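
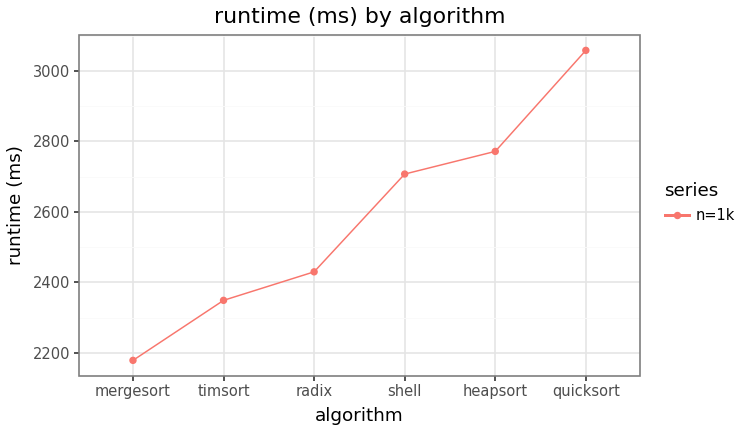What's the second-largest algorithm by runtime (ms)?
Top 3: quicksort ≈ 3100, heapsort ≈ 2800, shell ≈ 2700.

heapsort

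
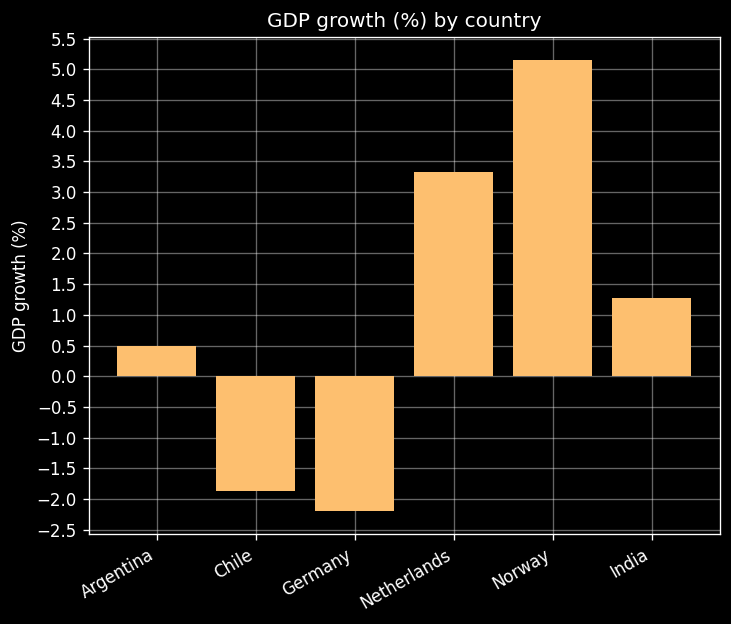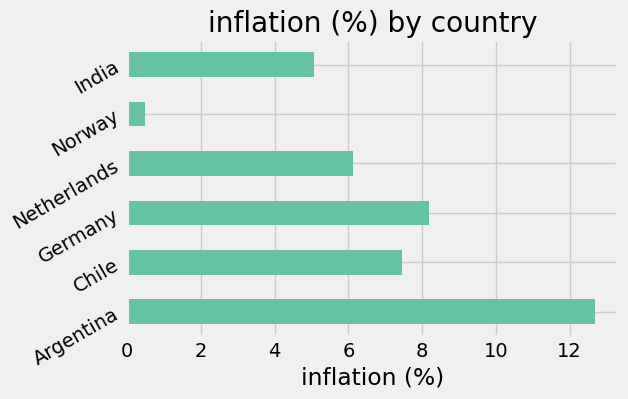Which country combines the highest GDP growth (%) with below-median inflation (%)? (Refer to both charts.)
Norway

Chart 2 median inflation (%) ≈ 6; below-median countries: Netherlands, Norway, India. Among those, Norway has the highest GDP growth (%) (≈ 5).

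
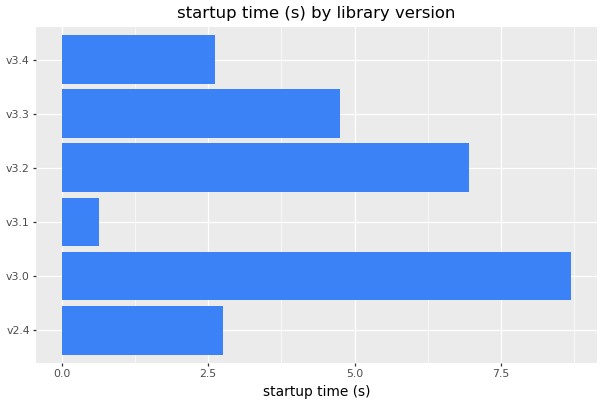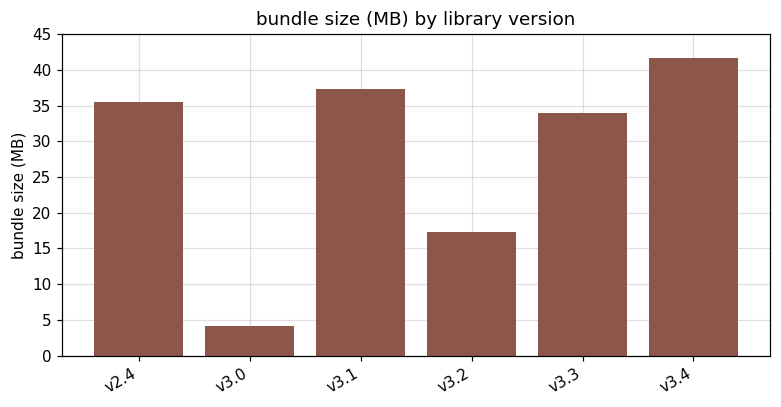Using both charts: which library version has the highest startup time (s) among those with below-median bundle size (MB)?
v3.0

Chart 2 median bundle size (MB) ≈ 35; below-median library versions: v3.0, v3.2, v3.3. Among those, v3.0 has the highest startup time (s) (≈ 9).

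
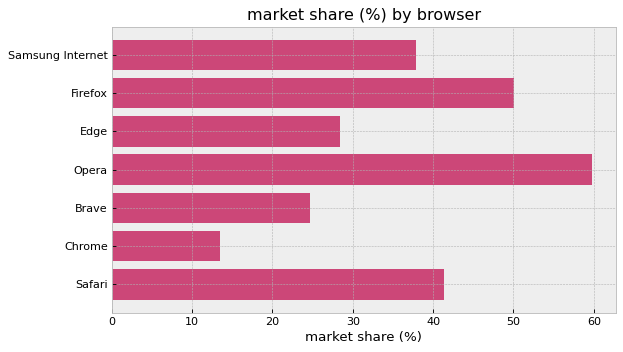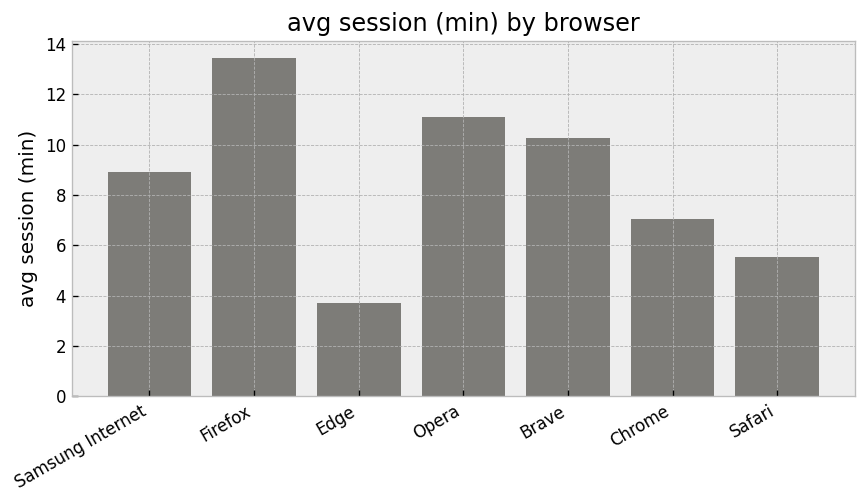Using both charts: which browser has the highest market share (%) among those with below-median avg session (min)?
Chart 2 median avg session (min) ≈ 8; below-median browsers: Edge, Chrome, Safari. Among those, Safari has the highest market share (%) (≈ 40).

Safari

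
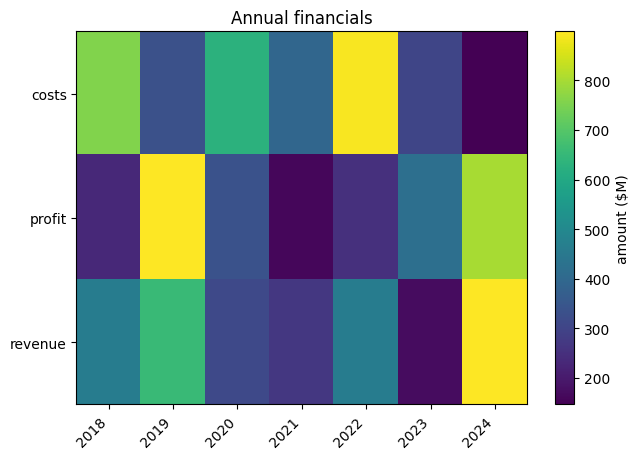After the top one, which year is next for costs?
2018

Top 3 for costs: 2022 ≈ 900, 2018 ≈ 800, 2020 ≈ 600.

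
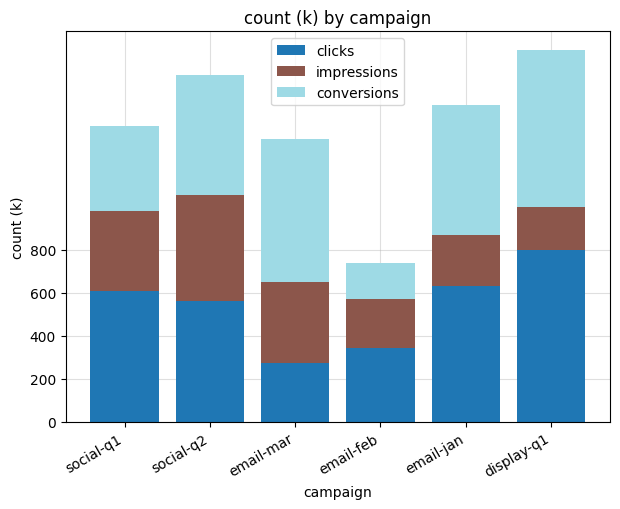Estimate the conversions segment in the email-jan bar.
conversions top ≈ 1400, bottom ≈ 800; segment ≈ 600.

≈ 600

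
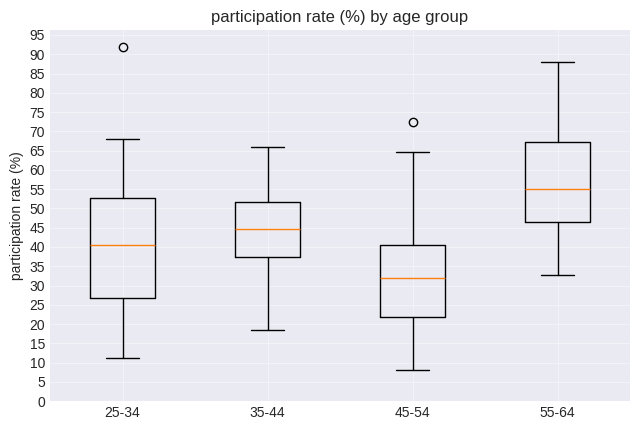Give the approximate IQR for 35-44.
Q3 ≈ 50, Q1 ≈ 35; IQR ≈ 15.

≈ 15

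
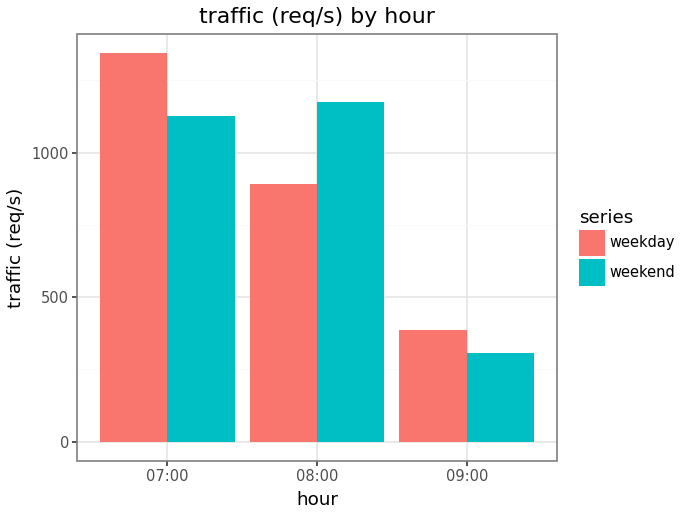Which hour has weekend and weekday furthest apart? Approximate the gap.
08:00, ≈ 400 req/s

08:00: weekend ≈ 1200, weekday ≈ 800 → gap ≈ 400. Next-largest (07:00) is only ≈ 200.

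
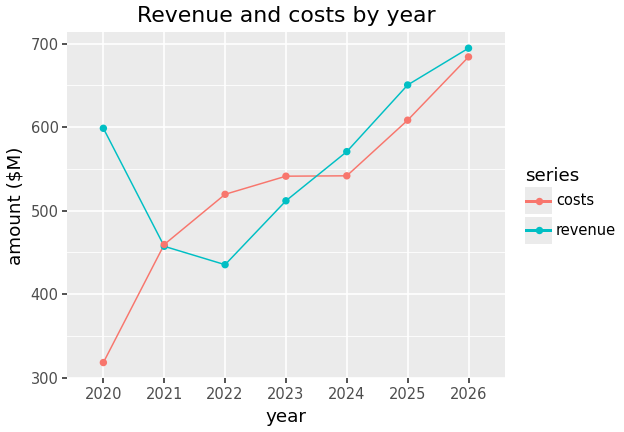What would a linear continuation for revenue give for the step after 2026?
Last three: 550, 650, 700 → slope ≈ 75/step → next ≈ 775.

≈ 775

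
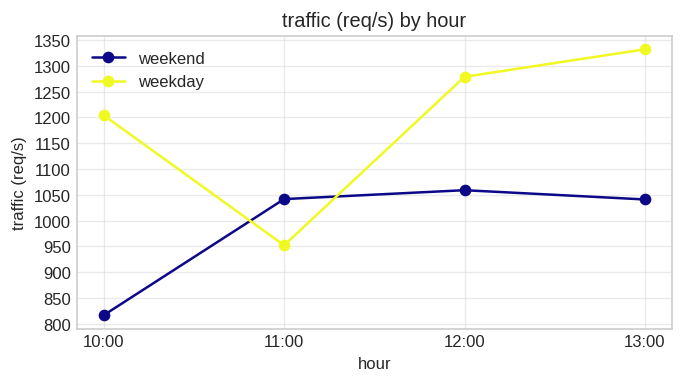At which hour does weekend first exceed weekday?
11:00

10:00: weekend ≈ 800 vs weekday ≈ 1200 (not yet); 11:00: weekend ≈ 1050 vs weekday ≈ 950 (first crossover).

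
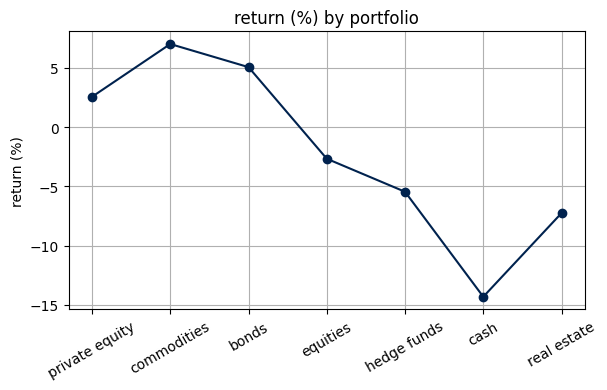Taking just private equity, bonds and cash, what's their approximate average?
≈ -2

(2 + 6 + -14) / 3 ≈ -2.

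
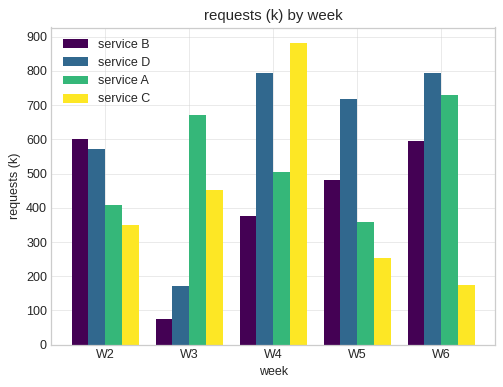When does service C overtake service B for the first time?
W3

W2: service C ≈ 300 vs service B ≈ 600 (not yet); W3: service C ≈ 500 vs service B ≈ 100 (first crossover).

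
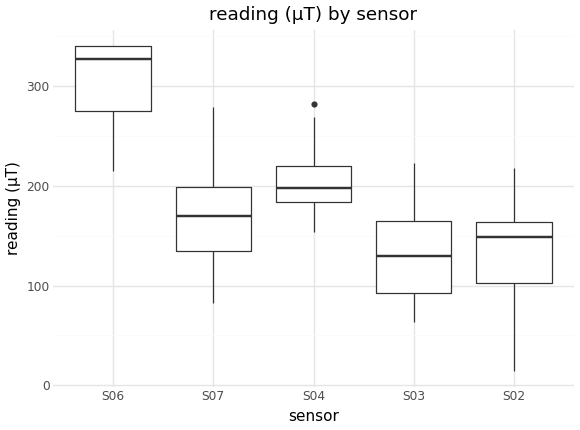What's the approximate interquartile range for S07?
Q3 ≈ 200, Q1 ≈ 140; IQR ≈ 60.

≈ 60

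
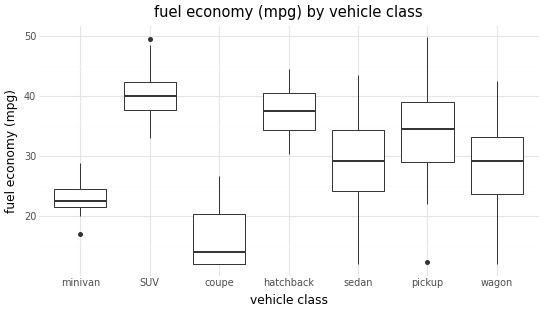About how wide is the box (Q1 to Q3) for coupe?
≈ 10

Q3 ≈ 20, Q1 ≈ 10; IQR ≈ 10.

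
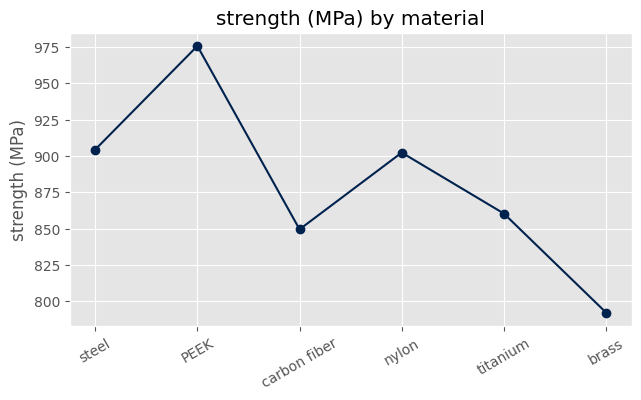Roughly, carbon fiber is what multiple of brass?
carbon fiber ≈ 840, brass ≈ 800; 840/800 ≈ 1.05.

≈ 1.05×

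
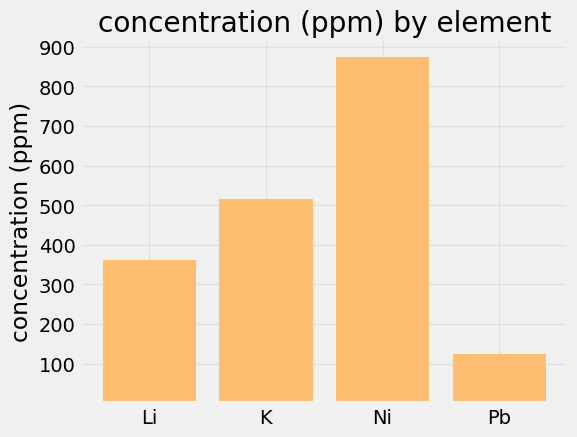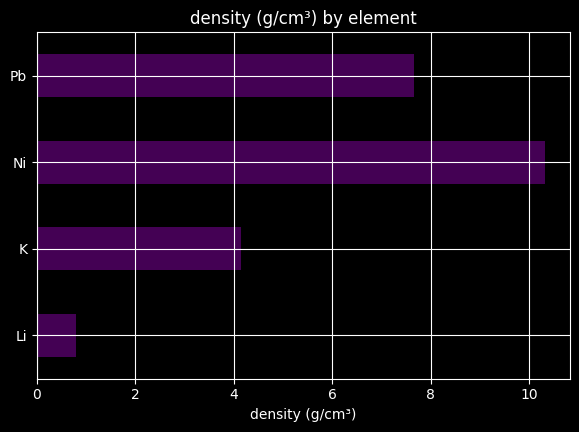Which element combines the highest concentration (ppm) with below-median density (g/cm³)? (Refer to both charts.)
Chart 2 median density (g/cm³) ≈ 6; below-median elements: Li, K. Among those, K has the highest concentration (ppm) (≈ 500).

K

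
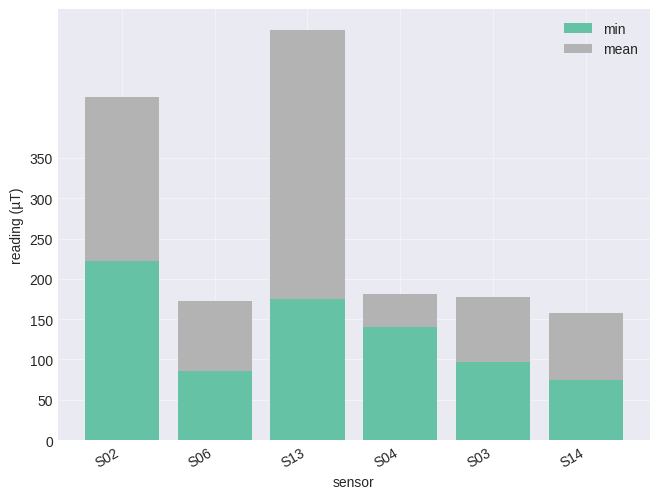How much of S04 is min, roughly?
min top ≈ 150, bottom ≈ 0; segment ≈ 150.

≈ 150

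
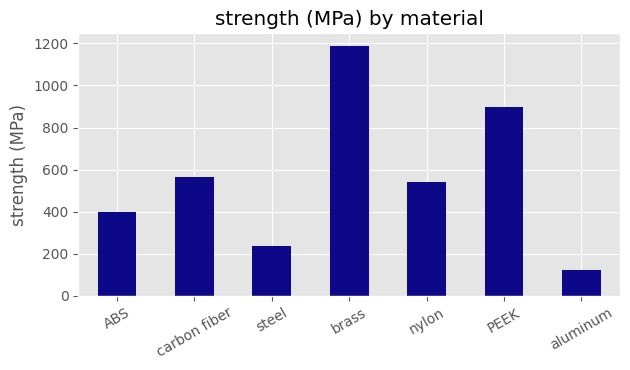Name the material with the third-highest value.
Top 4: brass ≈ 1200, PEEK ≈ 900, carbon fiber ≈ 600, nylon ≈ 500.

carbon fiber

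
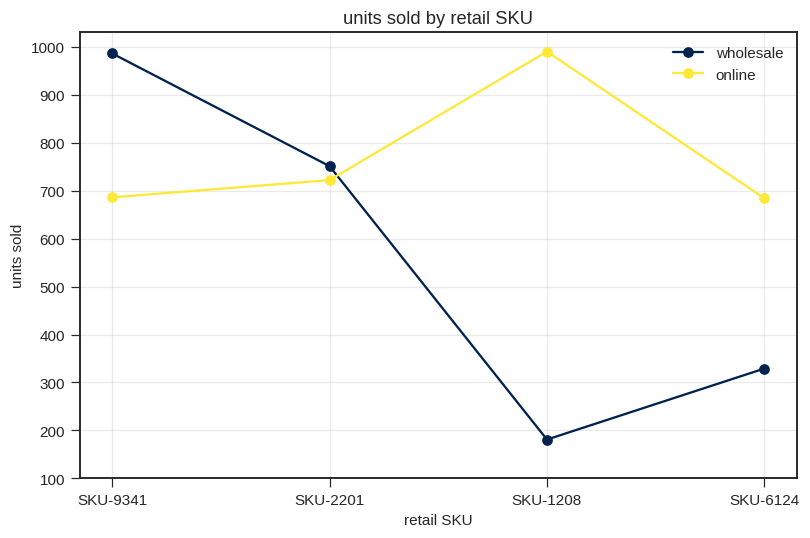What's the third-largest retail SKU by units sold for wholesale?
Top 4 for wholesale: SKU-9341 ≈ 1000, SKU-2201 ≈ 800, SKU-6124 ≈ 300, SKU-1208 ≈ 200.

SKU-6124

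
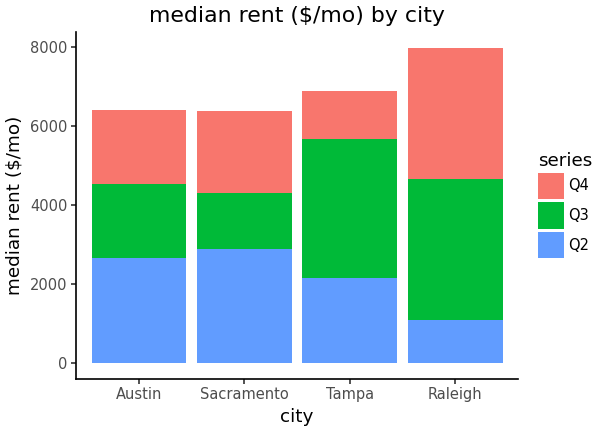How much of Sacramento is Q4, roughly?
Q4 top ≈ 6000, bottom ≈ 4000; segment ≈ 2000.

≈ 2000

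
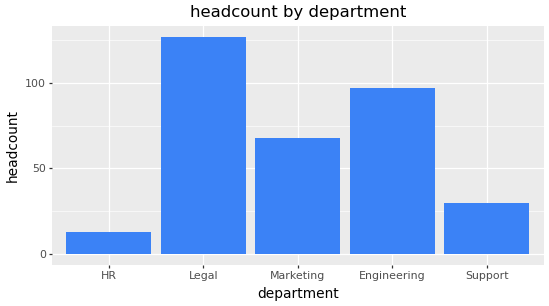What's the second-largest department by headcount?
Top 3: Legal ≈ 120, Engineering ≈ 100, Marketing ≈ 60.

Engineering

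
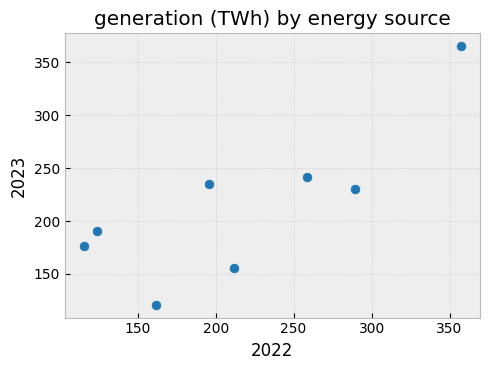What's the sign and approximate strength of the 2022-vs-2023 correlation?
positive, strong

Points are positively correlated; strong (|r| ≈ 0.8).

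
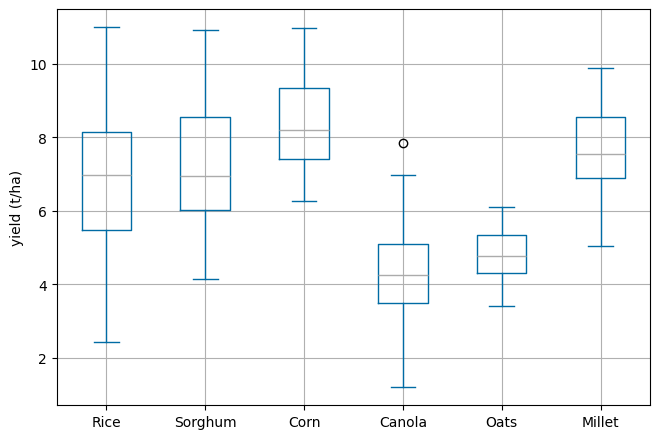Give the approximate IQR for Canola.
≈ 1.5

Q3 ≈ 5.0, Q1 ≈ 3.5; IQR ≈ 1.5.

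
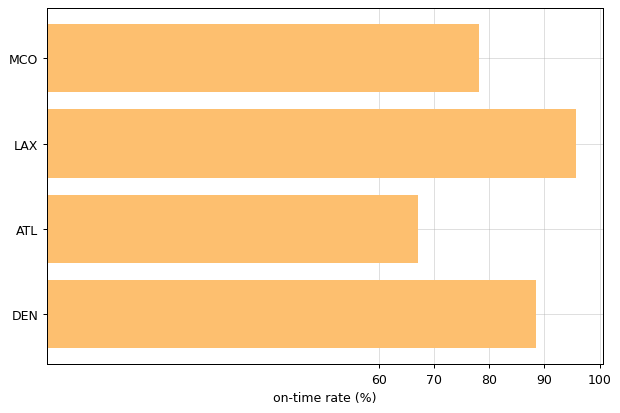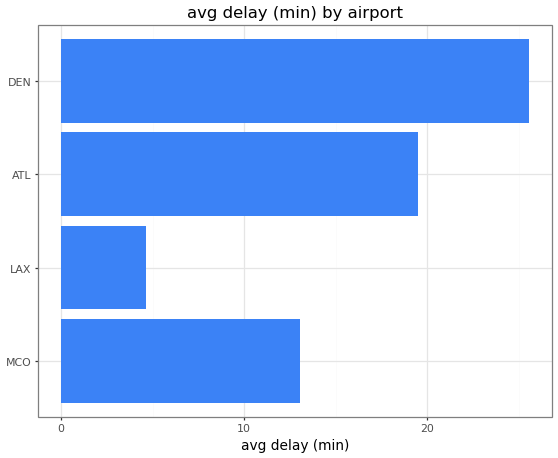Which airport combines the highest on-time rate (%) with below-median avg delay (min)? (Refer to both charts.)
LAX

Chart 2 median avg delay (min) ≈ 15; below-median airports: MCO, LAX. Among those, LAX has the highest on-time rate (%) (≈ 100).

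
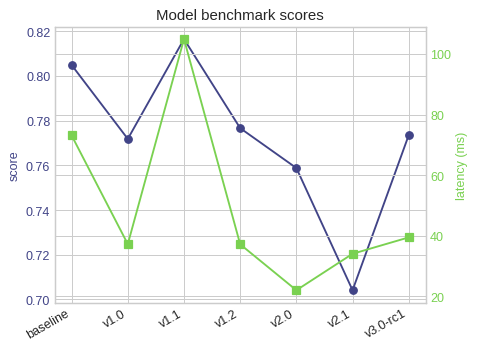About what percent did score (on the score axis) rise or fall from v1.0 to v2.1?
v1.0 ≈ 0.77, v2.1 ≈ 0.70; (0.70 − 0.77) / 0.77 ≈ -9.1%.

≈ -9.1%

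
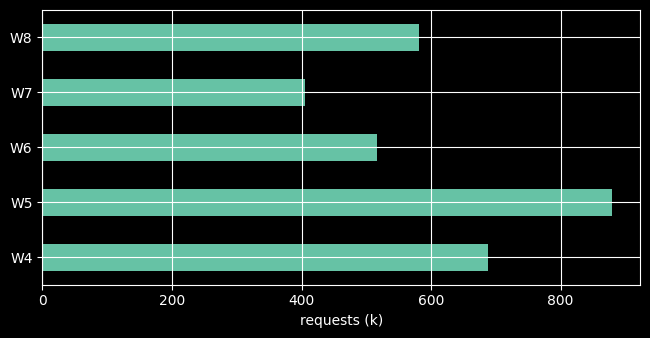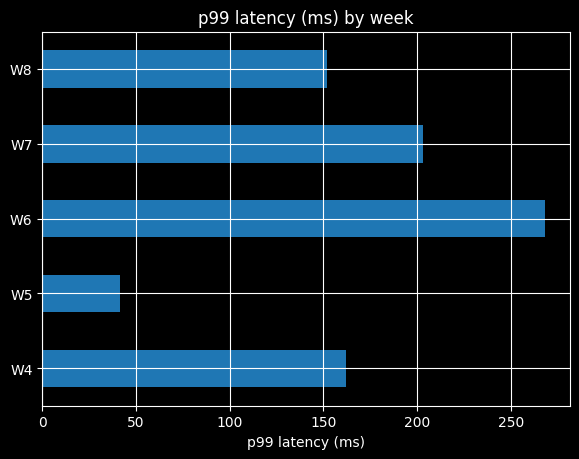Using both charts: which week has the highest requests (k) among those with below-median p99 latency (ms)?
W5

Chart 2 median p99 latency (ms) ≈ 150; below-median weeks: W5, W8. Among those, W5 has the highest requests (k) (≈ 900).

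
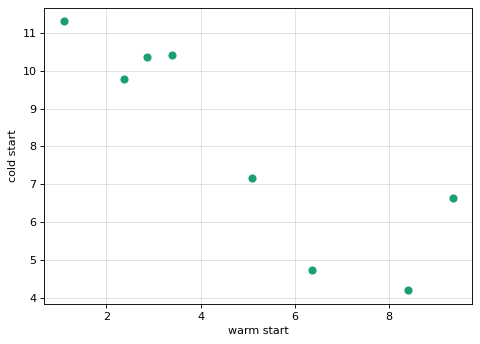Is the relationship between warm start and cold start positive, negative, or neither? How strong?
Points are negatively correlated; strong (|r| ≈ 0.9).

negative, strong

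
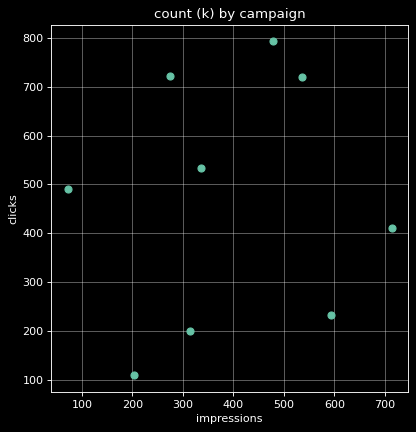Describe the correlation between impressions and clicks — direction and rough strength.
Points are roughly uncorrelated; weak (|r| ≈ 0.1).

no clear correlation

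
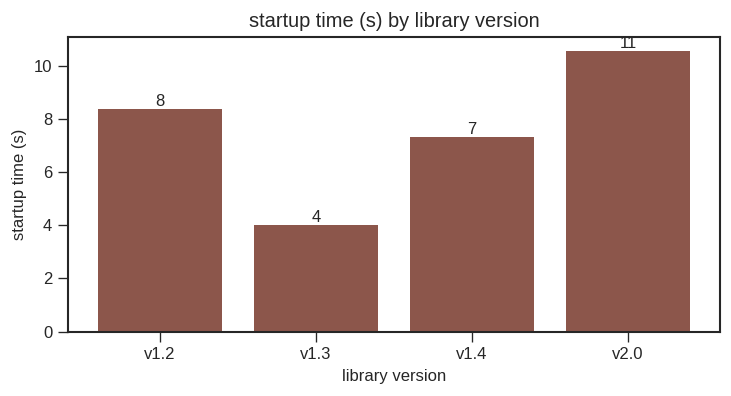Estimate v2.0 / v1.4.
v2.0 ≈ 11, v1.4 ≈ 7; 11/7 ≈ 1.57.

≈ 1.57×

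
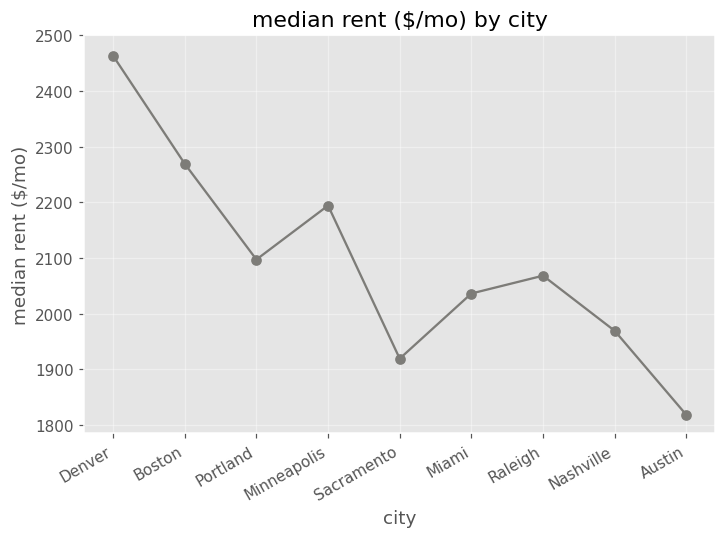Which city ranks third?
Minneapolis

Top 4: Denver ≈ 2500, Boston ≈ 2300, Minneapolis ≈ 2200, Portland ≈ 2100.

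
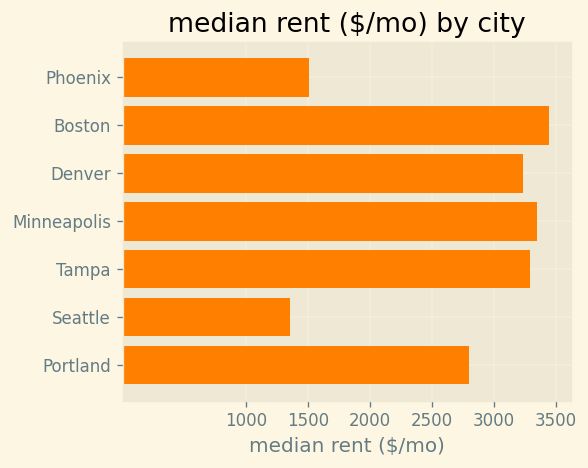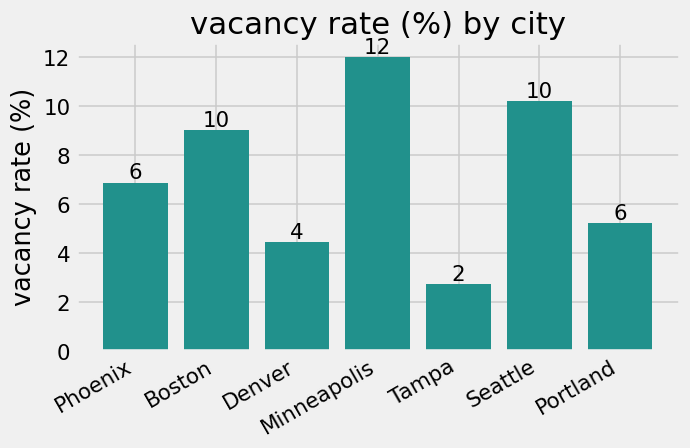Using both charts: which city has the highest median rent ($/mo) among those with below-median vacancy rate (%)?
Tampa

Chart 2 median vacancy rate (%) ≈ 6; below-median cities: Denver, Tampa, Portland. Among those, Tampa has the highest median rent ($/mo) (≈ 3500).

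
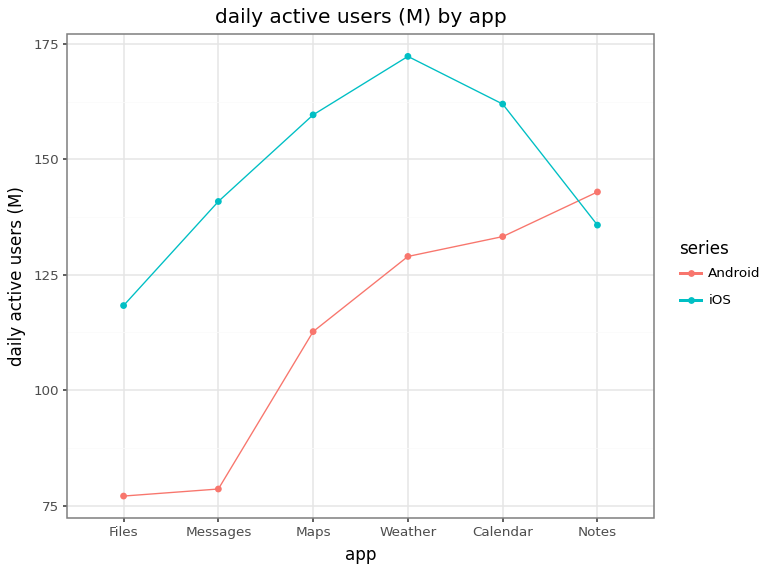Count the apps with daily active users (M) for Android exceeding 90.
Above 90: Maps, Weather, Calendar, Notes.

4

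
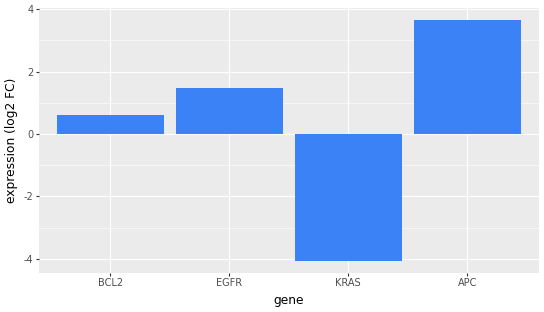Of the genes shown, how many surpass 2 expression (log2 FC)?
1

Above 2: APC.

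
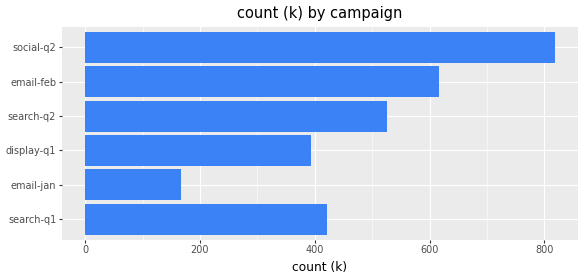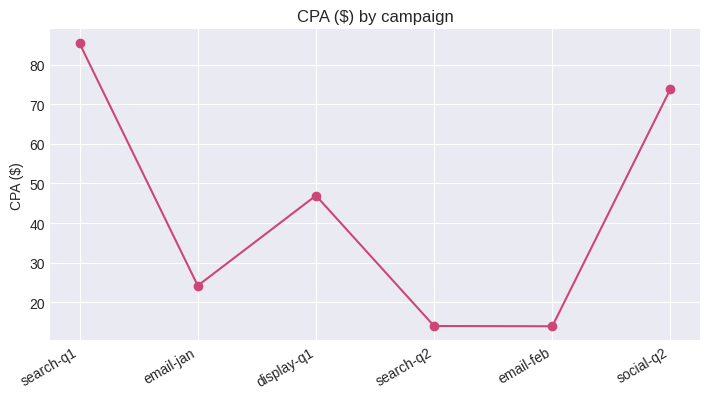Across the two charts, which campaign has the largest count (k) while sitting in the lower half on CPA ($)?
email-feb

Chart 2 median CPA ($) ≈ 40; below-median campaigns: email-jan, search-q2, email-feb. Among those, email-feb has the highest count (k) (≈ 600).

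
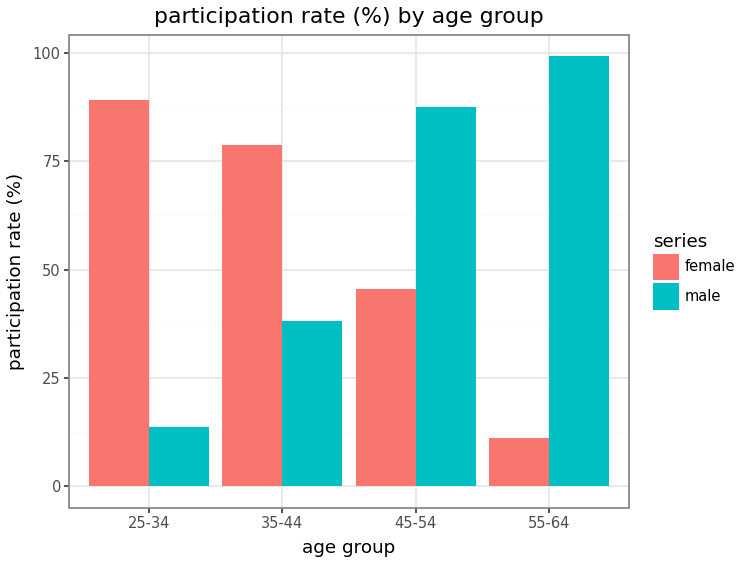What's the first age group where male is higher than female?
35-44: male ≈ 40 vs female ≈ 80 (not yet); 45-54: male ≈ 90 vs female ≈ 50 (first crossover).

45-54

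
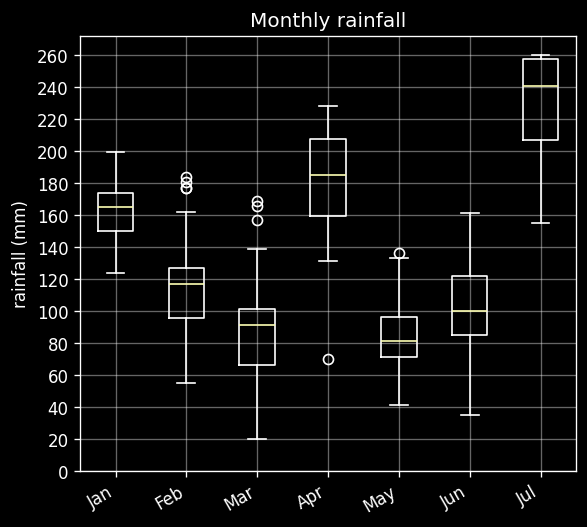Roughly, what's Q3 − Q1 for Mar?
≈ 40

Q3 ≈ 100, Q1 ≈ 60; IQR ≈ 40.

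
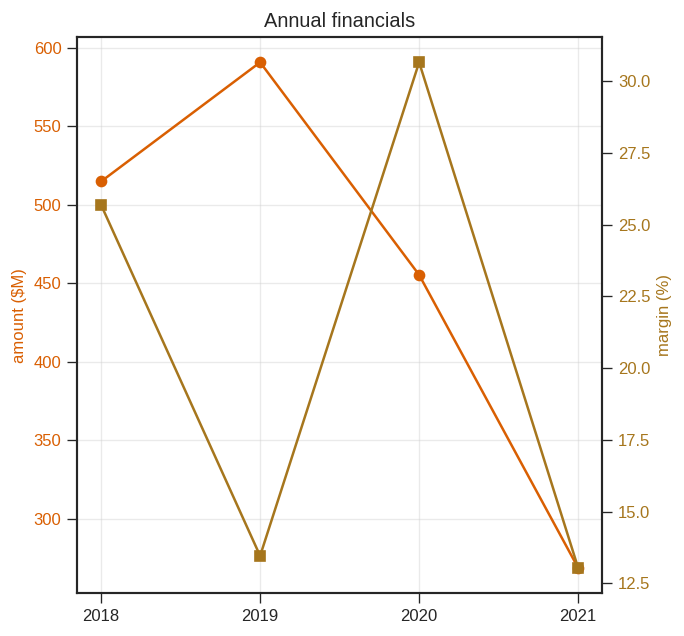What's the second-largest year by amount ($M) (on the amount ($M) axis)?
2018

Top 3 (on the amount ($M) axis): 2019 ≈ 600, 2018 ≈ 500, 2020 ≈ 450.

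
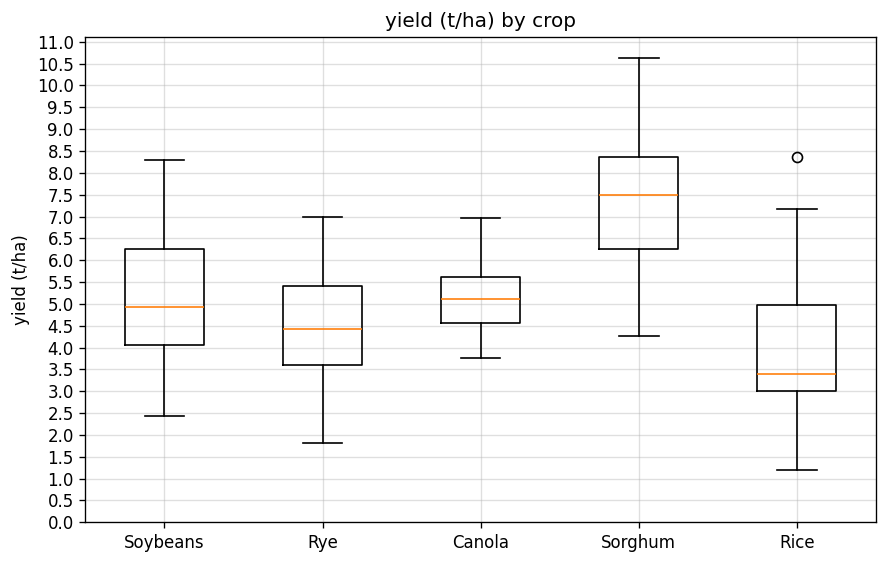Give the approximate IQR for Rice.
Q3 ≈ 5.0, Q1 ≈ 3.0; IQR ≈ 2.0.

≈ 2.0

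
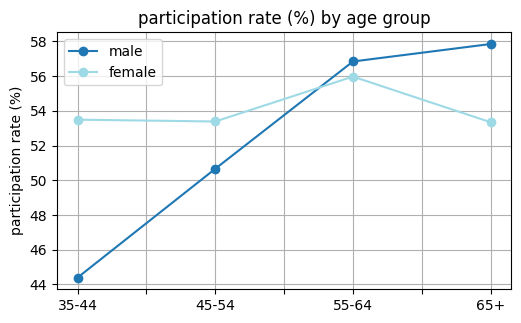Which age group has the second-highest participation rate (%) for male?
55-64

Top 3 for male: 65+ ≈ 58, 55-64 ≈ 56, 45-54 ≈ 50.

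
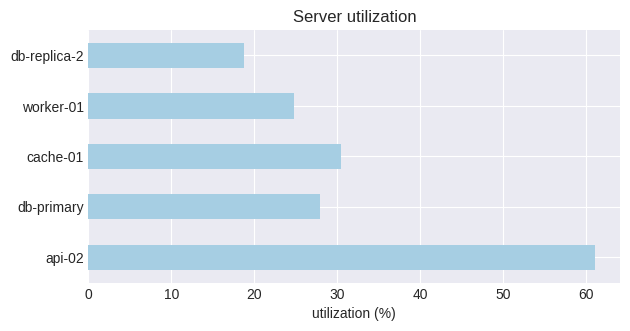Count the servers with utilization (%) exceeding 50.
1

Above 50: api-02.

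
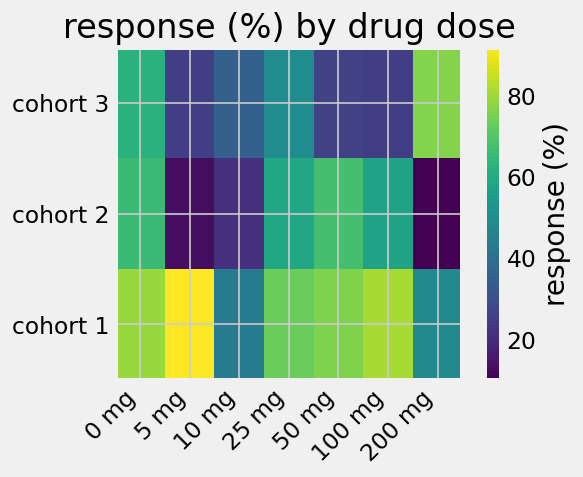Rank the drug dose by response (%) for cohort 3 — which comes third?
Top 4 for cohort 3: 200 mg ≈ 80, 0 mg ≈ 60, 25 mg ≈ 50, 10 mg ≈ 40.

25 mg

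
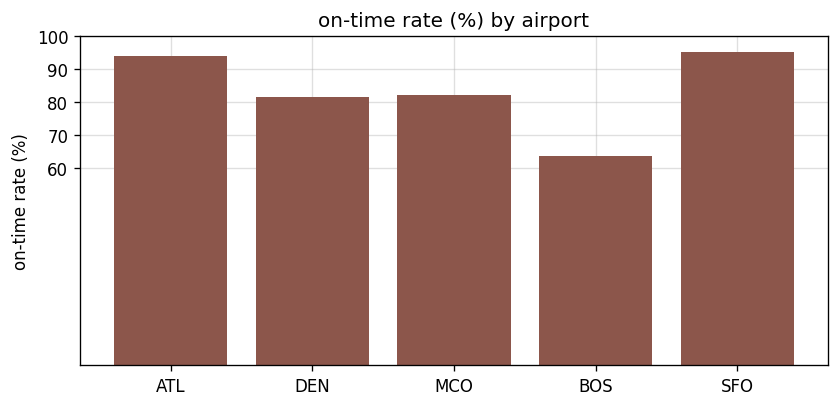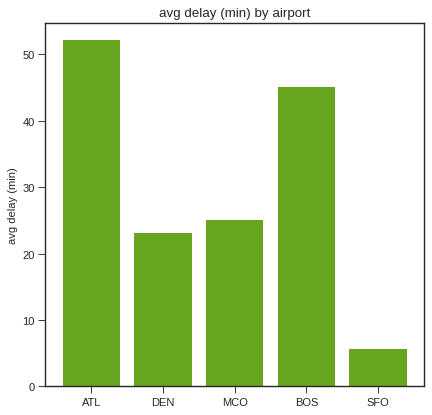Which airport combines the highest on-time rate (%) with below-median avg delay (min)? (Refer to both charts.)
Chart 2 median avg delay (min) ≈ 25; below-median airports: DEN, SFO. Among those, SFO has the highest on-time rate (%) (≈ 100).

SFO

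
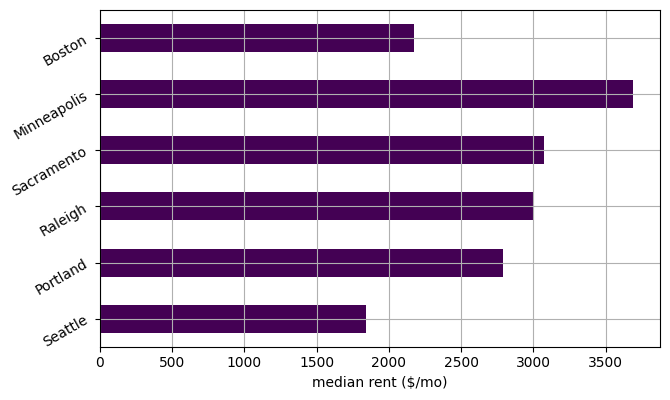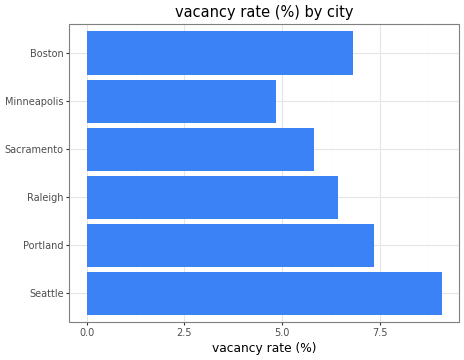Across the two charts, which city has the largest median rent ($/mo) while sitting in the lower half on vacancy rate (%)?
Minneapolis

Chart 2 median vacancy rate (%) ≈ 7; below-median cities: Raleigh, Sacramento, Minneapolis. Among those, Minneapolis has the highest median rent ($/mo) (≈ 3500).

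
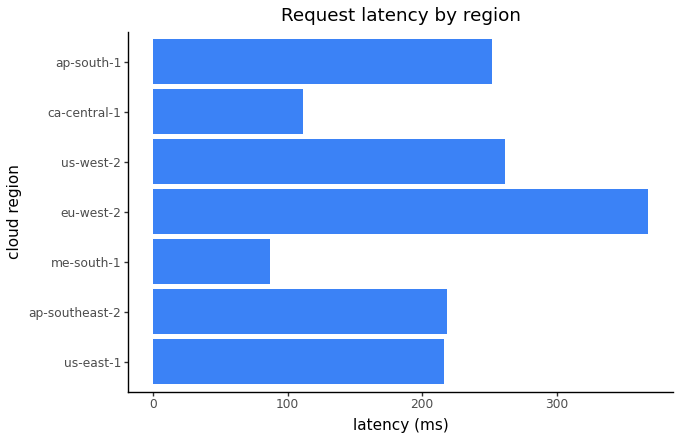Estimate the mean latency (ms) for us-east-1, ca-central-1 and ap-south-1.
≈ 183

(200 + 100 + 250) / 3 ≈ 183.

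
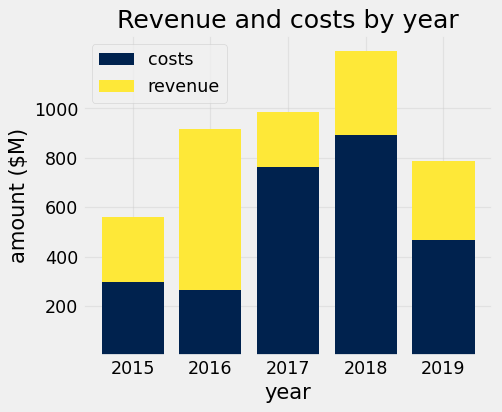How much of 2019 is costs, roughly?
costs top ≈ 400, bottom ≈ 0; segment ≈ 400.

≈ 400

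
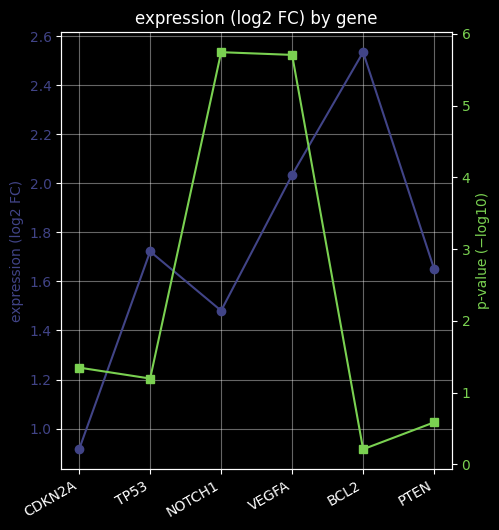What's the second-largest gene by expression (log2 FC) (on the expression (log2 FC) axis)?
VEGFA

Top 3 (on the expression (log2 FC) axis): BCL2 ≈ 2.6, VEGFA ≈ 2.0, TP53 ≈ 1.8.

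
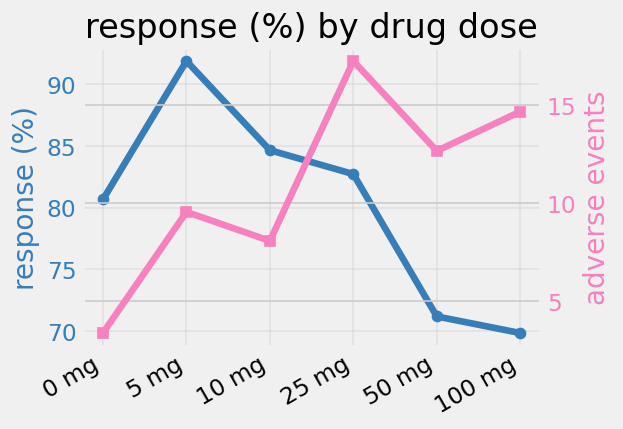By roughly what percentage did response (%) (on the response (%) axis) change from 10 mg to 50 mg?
10 mg ≈ 84, 50 mg ≈ 72; (72 − 84) / 84 ≈ -14.3%.

≈ -14.3%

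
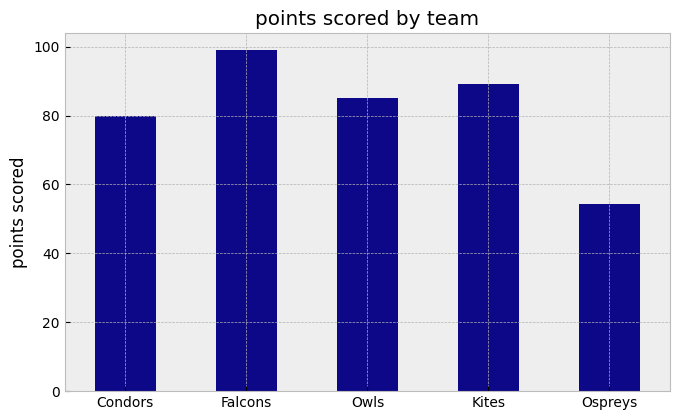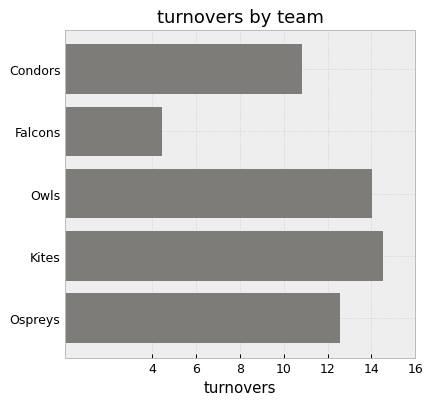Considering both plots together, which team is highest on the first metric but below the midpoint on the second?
Chart 2 median turnovers ≈ 12; below-median teams: Condors, Falcons. Among those, Falcons has the highest points scored (≈ 100).

Falcons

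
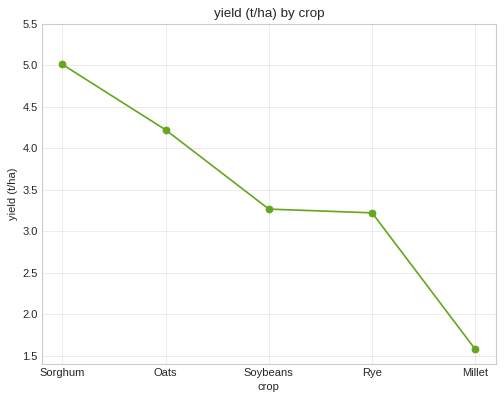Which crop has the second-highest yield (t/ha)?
Top 3: Sorghum ≈ 5.0, Oats ≈ 4.0, Soybeans ≈ 3.5.

Oats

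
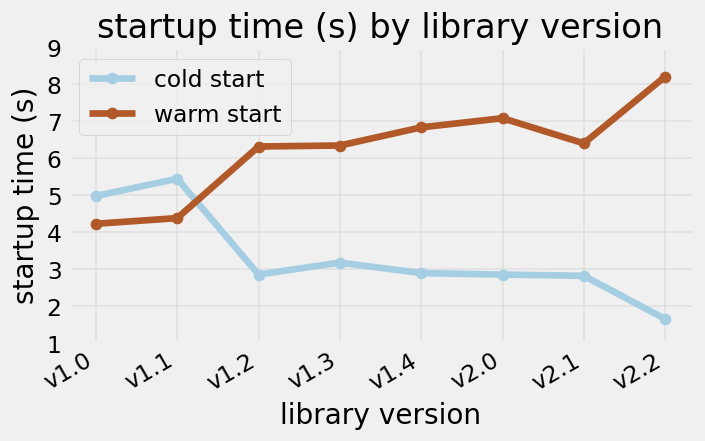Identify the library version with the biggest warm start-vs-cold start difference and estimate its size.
v2.2, ≈ 6 s

v2.2: warm start ≈ 8, cold start ≈ 2 → gap ≈ 6. Next-largest (v2.0) is only ≈ 4.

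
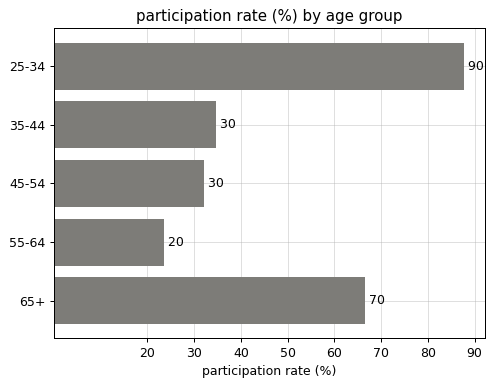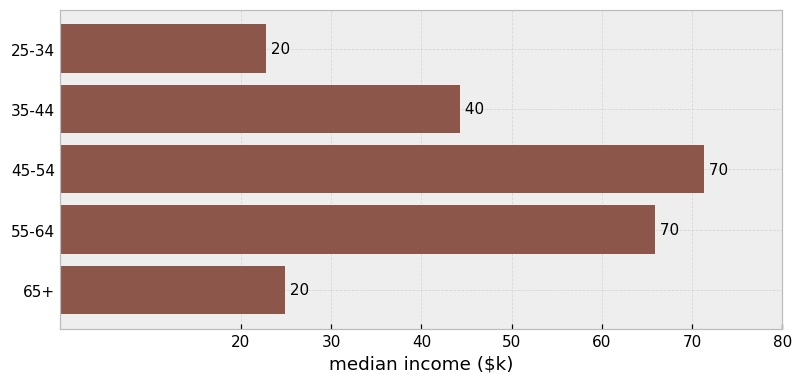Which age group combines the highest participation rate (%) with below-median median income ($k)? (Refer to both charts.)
25-34

Chart 2 median median income ($k) ≈ 40; below-median age groups: 25-34, 65+. Among those, 25-34 has the highest participation rate (%) (≈ 90).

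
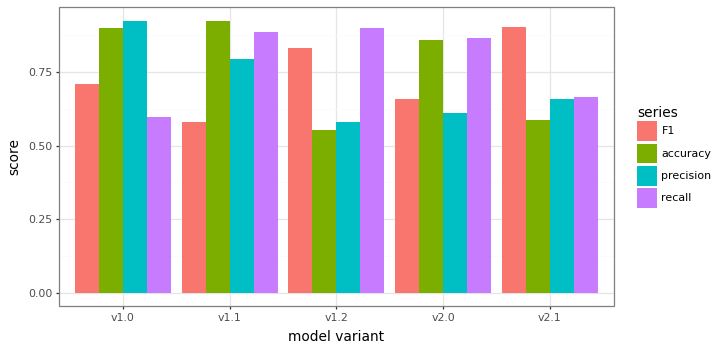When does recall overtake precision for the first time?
v1.0: recall ≈ 0.6 vs precision ≈ 0.9 (not yet); v1.1: recall ≈ 0.9 vs precision ≈ 0.8 (first crossover).

v1.1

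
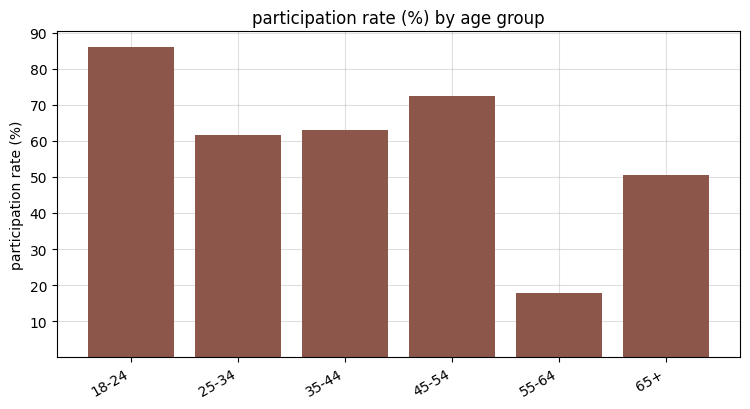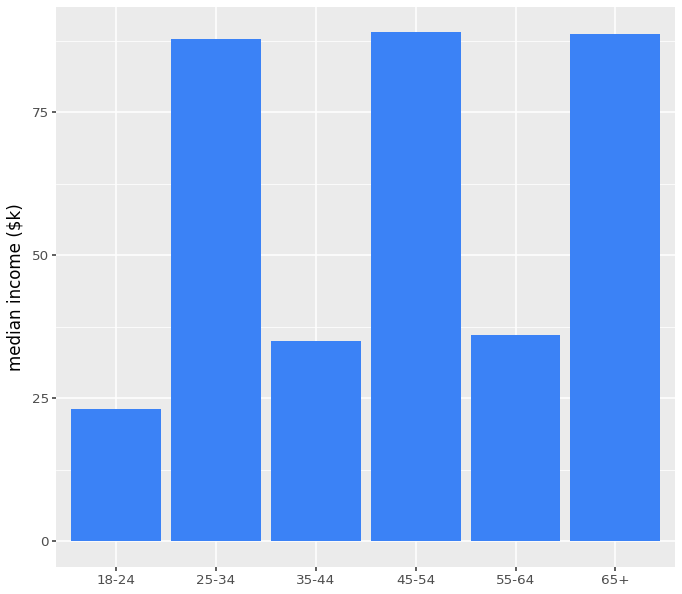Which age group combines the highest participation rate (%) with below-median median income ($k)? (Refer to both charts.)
18-24

Chart 2 median median income ($k) ≈ 60; below-median age groups: 18-24, 35-44, 55-64. Among those, 18-24 has the highest participation rate (%) (≈ 90).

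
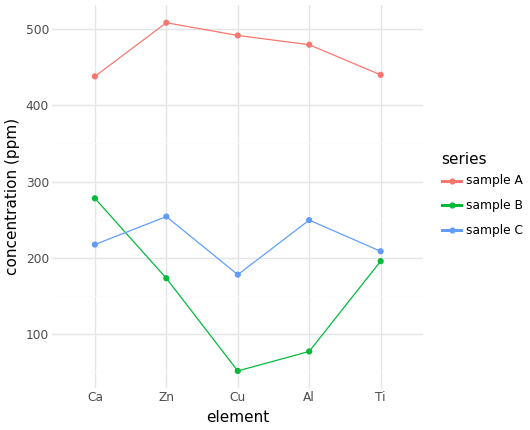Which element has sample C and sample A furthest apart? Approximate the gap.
Cu: sample C ≈ 200, sample A ≈ 500 → gap ≈ 300. Next-largest (Zn) is only ≈ 250.

Cu, ≈ 300 ppm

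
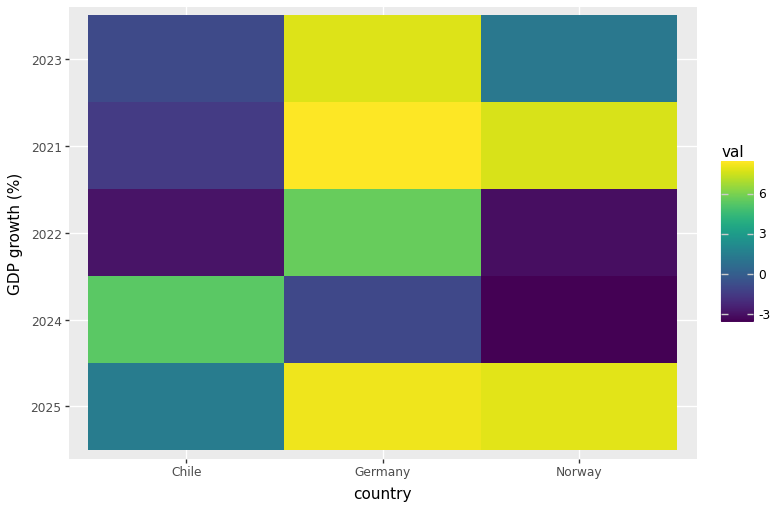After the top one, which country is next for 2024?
Germany

Top 3 for 2024: Chile ≈ 6, Germany ≈ 0, Norway ≈ -4.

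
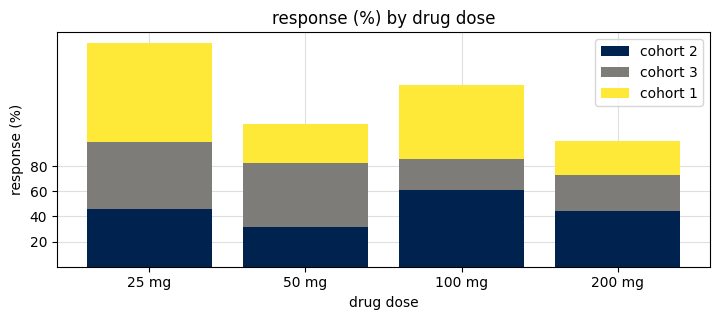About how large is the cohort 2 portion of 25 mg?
cohort 2 top ≈ 40, bottom ≈ 0; segment ≈ 40.

≈ 40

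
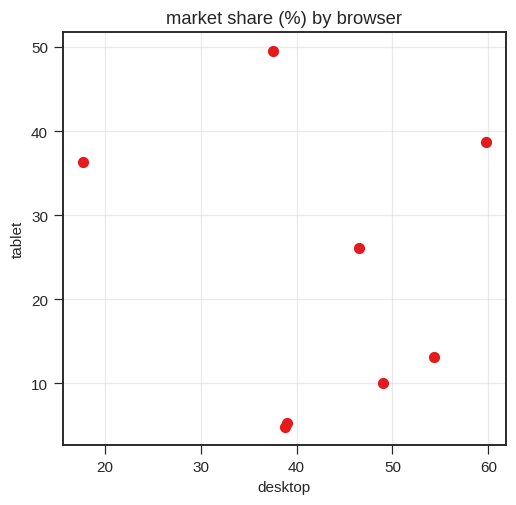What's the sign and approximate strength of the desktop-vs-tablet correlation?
Points are roughly uncorrelated; weak (|r| ≈ 0.2).

no clear correlation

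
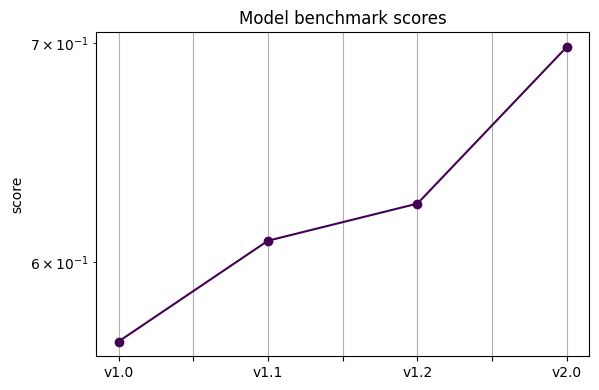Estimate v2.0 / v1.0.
≈ 1.25×

v2.0 ≈ 0.70, v1.0 ≈ 0.56; 0.70/0.56 ≈ 1.25.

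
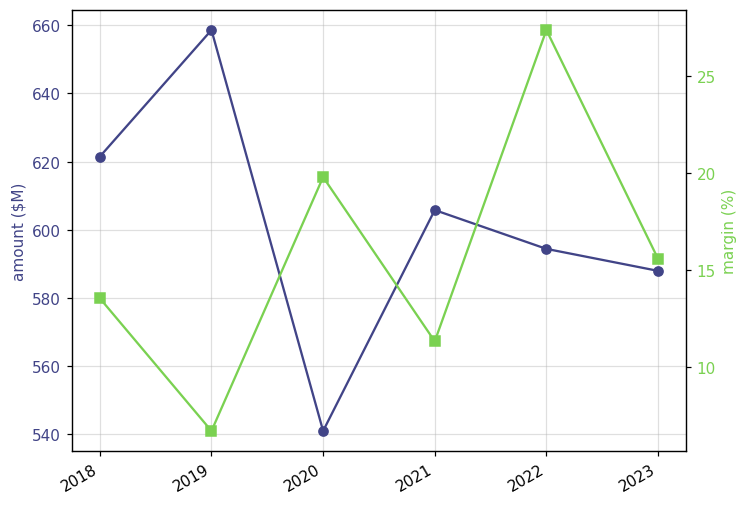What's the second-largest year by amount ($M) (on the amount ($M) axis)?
Top 3 (on the amount ($M) axis): 2019 ≈ 660, 2018 ≈ 620, 2021 ≈ 610.

2018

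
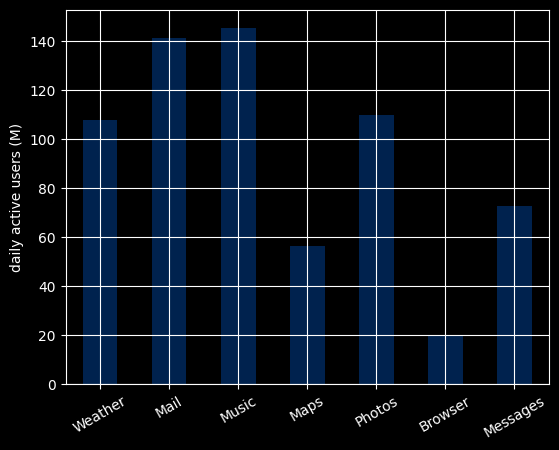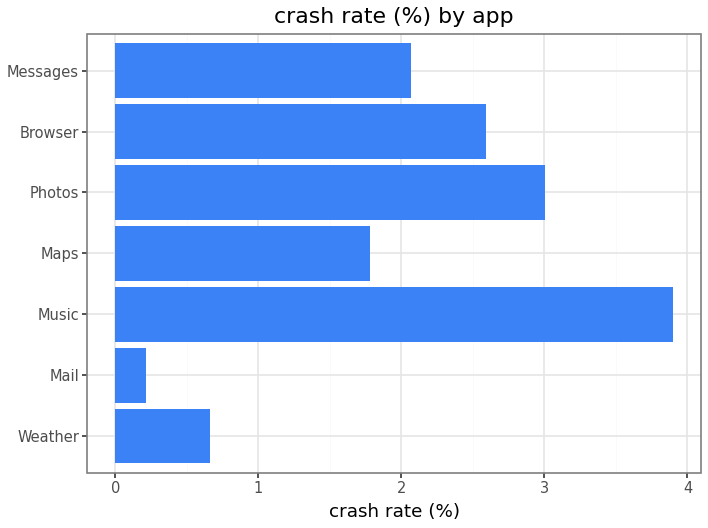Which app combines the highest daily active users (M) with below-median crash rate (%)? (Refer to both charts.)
Chart 2 median crash rate (%) ≈ 2; below-median apps: Weather, Mail, Maps. Among those, Mail has the highest daily active users (M) (≈ 140).

Mail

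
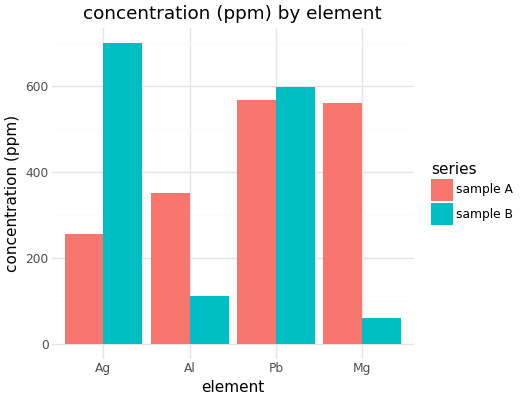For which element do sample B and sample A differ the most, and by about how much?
Mg: sample B ≈ 100, sample A ≈ 600 → gap ≈ 500. Next-largest (Ag) is only ≈ 400.

Mg, ≈ 500 ppm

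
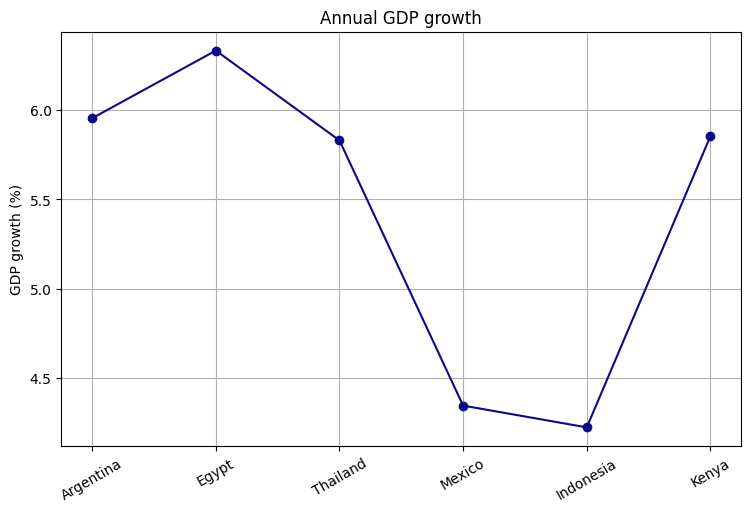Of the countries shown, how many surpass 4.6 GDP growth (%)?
4

Above 4.6: Argentina, Egypt, Thailand, Kenya.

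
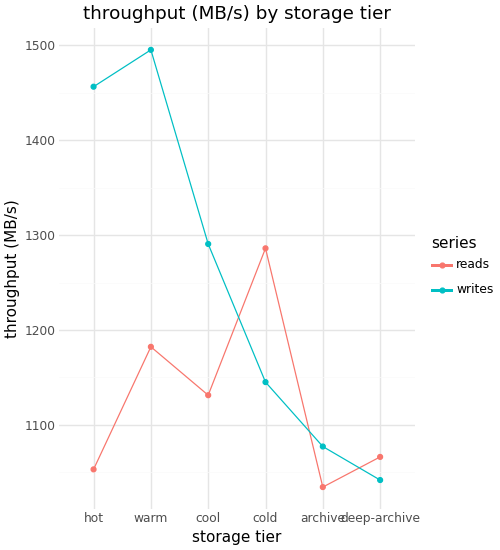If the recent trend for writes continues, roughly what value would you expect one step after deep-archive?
Last three: 1150, 1100, 1050 → slope ≈ -50/step → next ≈ 1000.

≈ 1000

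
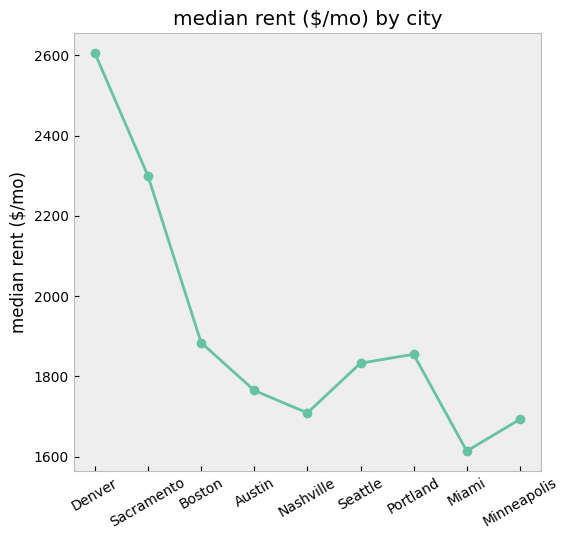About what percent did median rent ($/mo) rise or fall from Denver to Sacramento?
≈ -11.5%

Denver ≈ 2600, Sacramento ≈ 2300; (2300 − 2600) / 2600 ≈ -11.5%.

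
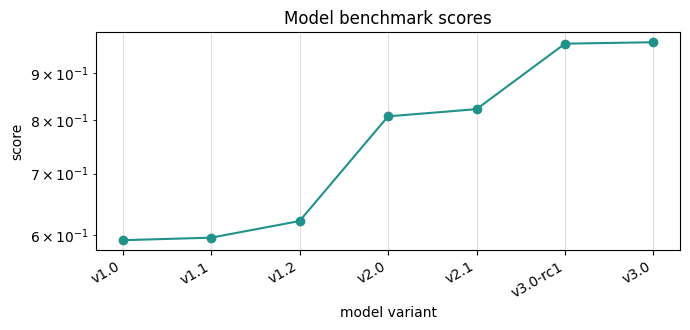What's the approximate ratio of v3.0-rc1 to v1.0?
≈ 1.58×

v3.0-rc1 ≈ 0.95, v1.0 ≈ 0.60; 0.95/0.60 ≈ 1.58.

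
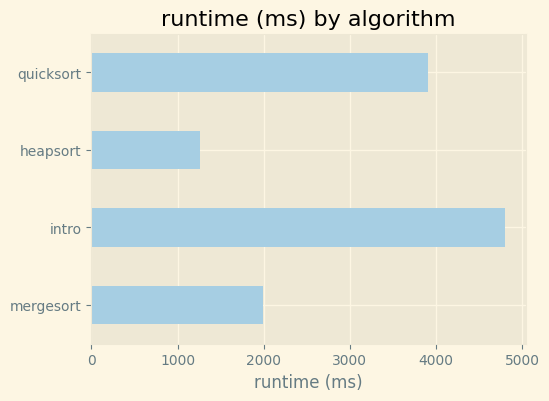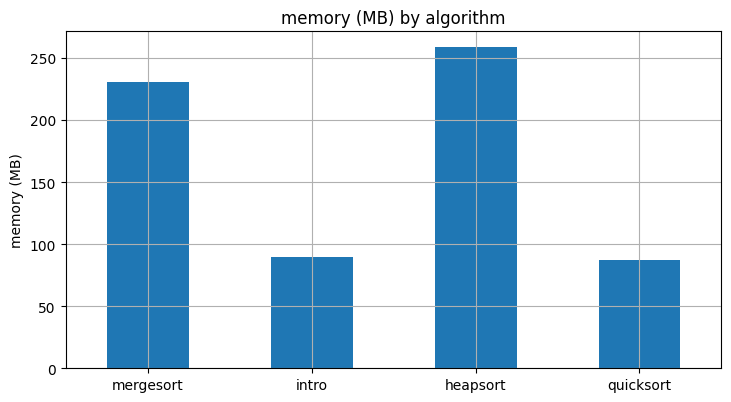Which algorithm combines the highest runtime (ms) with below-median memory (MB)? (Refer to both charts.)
intro

Chart 2 median memory (MB) ≈ 150; below-median algorithms: intro, quicksort. Among those, intro has the highest runtime (ms) (≈ 5000).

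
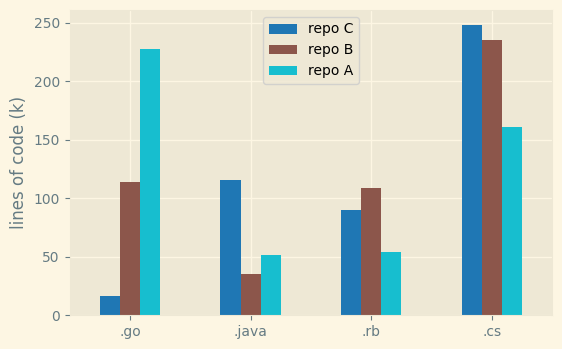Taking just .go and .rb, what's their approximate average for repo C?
(25 + 100) / 2 ≈ 62.

≈ 62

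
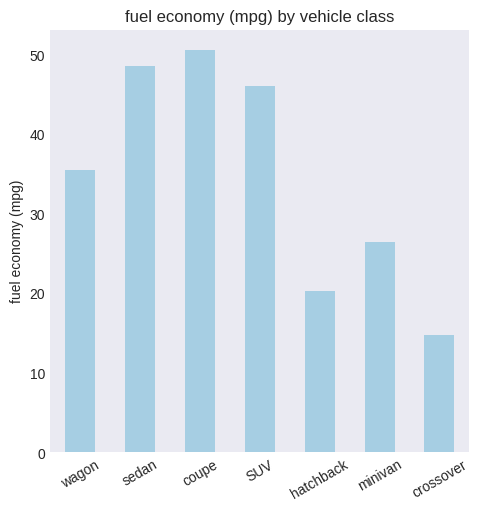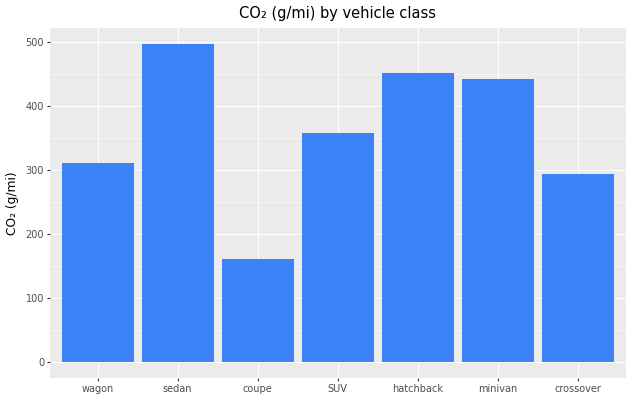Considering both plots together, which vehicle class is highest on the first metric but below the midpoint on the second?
Chart 2 median CO₂ (g/mi) ≈ 350; below-median vehicle classes: wagon, coupe, crossover. Among those, coupe has the highest fuel economy (mpg) (≈ 50).

coupe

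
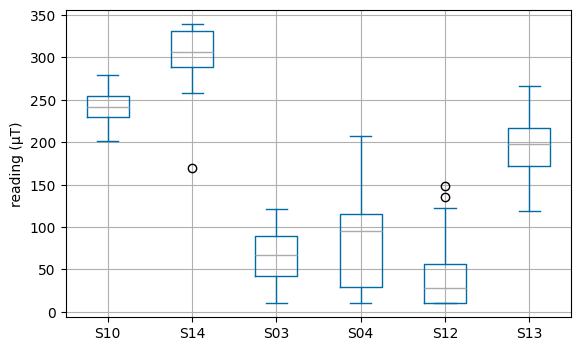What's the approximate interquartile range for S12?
≈ 50

Q3 ≈ 50, Q1 ≈ 0; IQR ≈ 50.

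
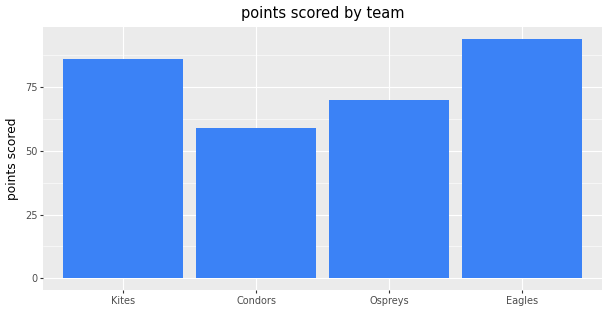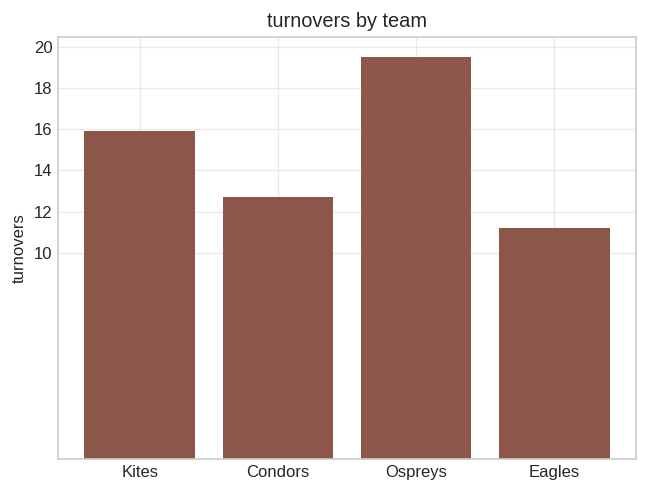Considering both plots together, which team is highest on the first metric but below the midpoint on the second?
Eagles

Chart 2 median turnovers ≈ 14; below-median teams: Condors, Eagles. Among those, Eagles has the highest points scored (≈ 90).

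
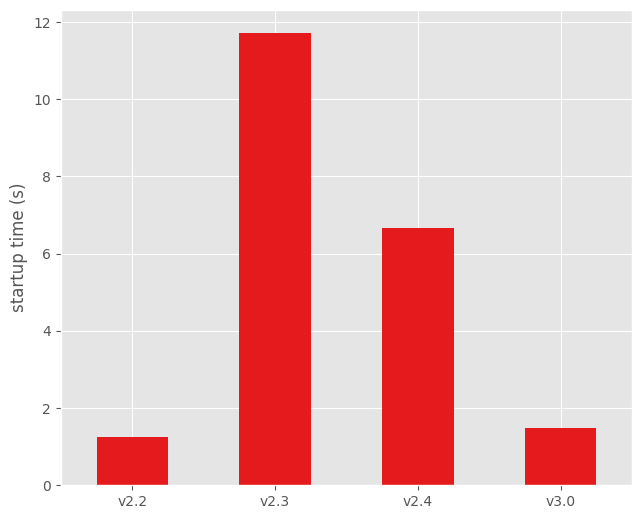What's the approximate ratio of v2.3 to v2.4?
≈ 1.71×

v2.3 ≈ 12, v2.4 ≈ 7; 12/7 ≈ 1.71.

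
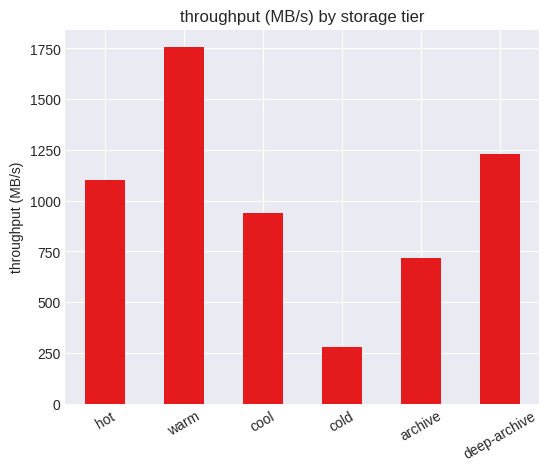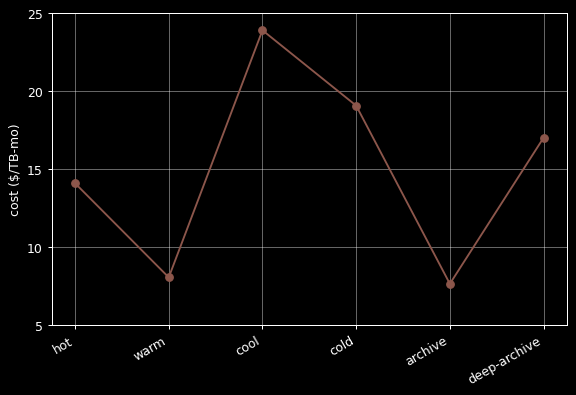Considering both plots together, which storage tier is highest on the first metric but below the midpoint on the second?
warm

Chart 2 median cost ($/TB-mo) ≈ 15; below-median storage tiers: hot, warm, archive. Among those, warm has the highest throughput (MB/s) (≈ 1800).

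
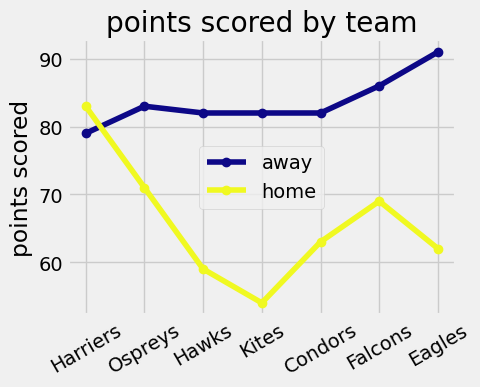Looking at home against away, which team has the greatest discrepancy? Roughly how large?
Eagles, ≈ 30

Eagles: home ≈ 60, away ≈ 90 → gap ≈ 30. Next-largest (Kites) is only ≈ 25.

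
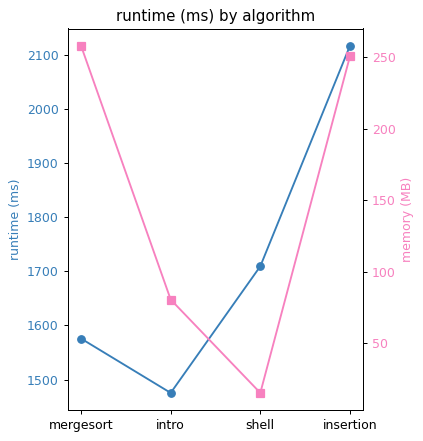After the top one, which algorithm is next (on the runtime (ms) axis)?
shell

Top 3 (on the runtime (ms) axis): insertion ≈ 2100, shell ≈ 1700, mergesort ≈ 1600.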